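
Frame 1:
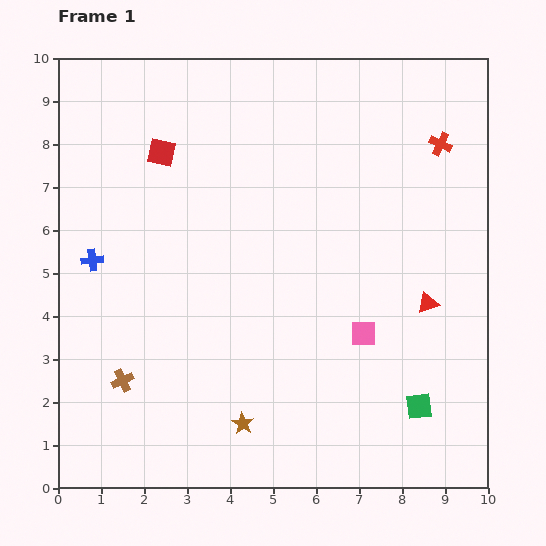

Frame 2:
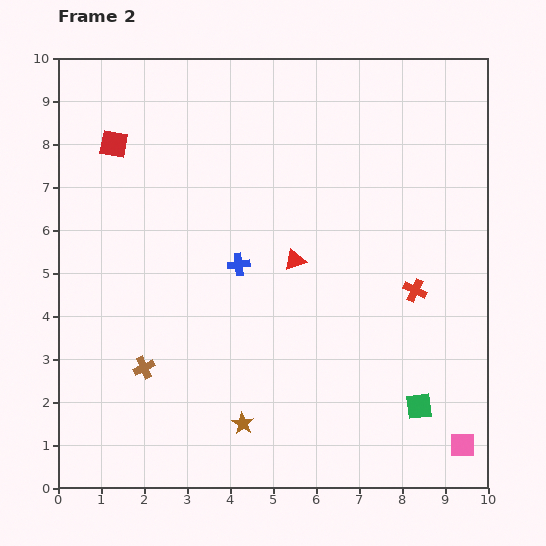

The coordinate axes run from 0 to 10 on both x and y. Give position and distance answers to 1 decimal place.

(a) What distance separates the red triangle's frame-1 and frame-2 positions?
3.3

The red triangle moved from (8.6, 4.3) to (5.5, 5.3), a distance of √(3.1² + 1.0²) ≈ 3.3.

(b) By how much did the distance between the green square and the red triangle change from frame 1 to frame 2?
+2.1

Distance in frame 1: 2.4. Distance in frame 2: 4.5.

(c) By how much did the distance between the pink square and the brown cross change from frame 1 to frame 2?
+1.9

Distance in frame 1: 5.7. Distance in frame 2: 7.6.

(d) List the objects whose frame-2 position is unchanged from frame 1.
the green square, the brown star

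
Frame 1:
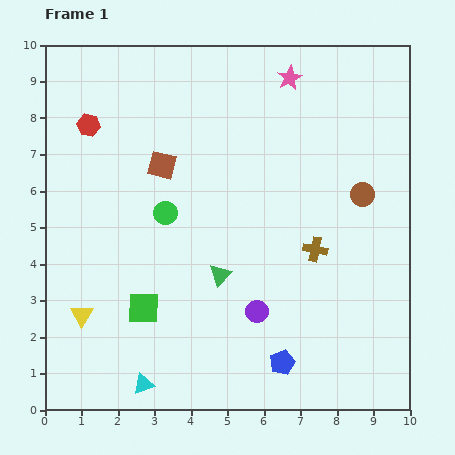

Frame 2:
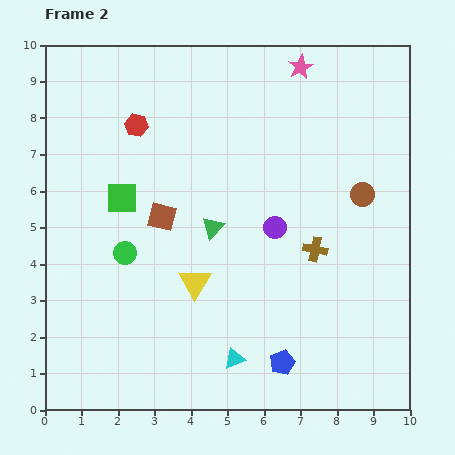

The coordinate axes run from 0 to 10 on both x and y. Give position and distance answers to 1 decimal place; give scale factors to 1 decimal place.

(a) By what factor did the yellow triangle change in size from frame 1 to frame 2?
1.4×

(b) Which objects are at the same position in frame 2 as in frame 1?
the blue pentagon, the brown cross, the brown circle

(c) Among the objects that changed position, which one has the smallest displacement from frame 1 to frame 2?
the pink star

(moved 0.4)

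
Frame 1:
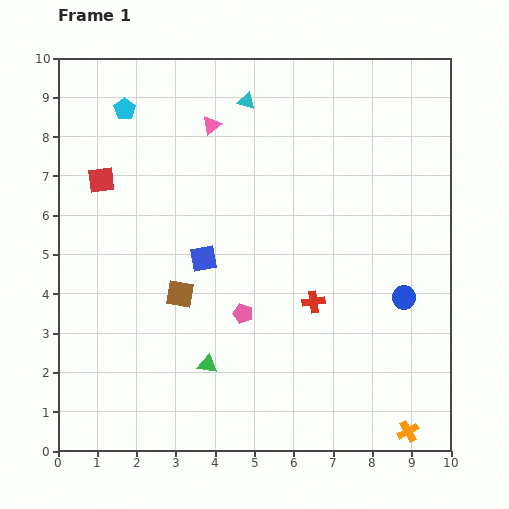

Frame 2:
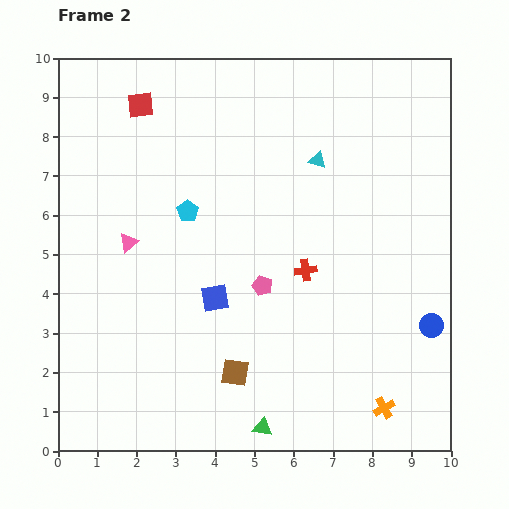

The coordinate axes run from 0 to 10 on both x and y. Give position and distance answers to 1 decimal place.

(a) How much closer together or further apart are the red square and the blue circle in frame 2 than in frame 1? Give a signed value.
+1.0

Distance in frame 1: 8.3. Distance in frame 2: 9.3.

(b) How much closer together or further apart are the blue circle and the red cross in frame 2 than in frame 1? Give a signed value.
+1.2

Distance in frame 1: 2.3. Distance in frame 2: 3.5.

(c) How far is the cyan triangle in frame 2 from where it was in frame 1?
2.3

The cyan triangle moved from (4.8, 8.9) to (6.6, 7.4), a distance of √(1.8² + 1.5²) ≈ 2.3.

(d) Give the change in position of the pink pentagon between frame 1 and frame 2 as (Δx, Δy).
(0.5, 0.7)

The pink pentagon was at (4.7, 3.5) in frame 1 and (5.2, 4.2) in frame 2.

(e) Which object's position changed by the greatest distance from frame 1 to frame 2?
the pink triangle

(moved 3.7; next 3.1)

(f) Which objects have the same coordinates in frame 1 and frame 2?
none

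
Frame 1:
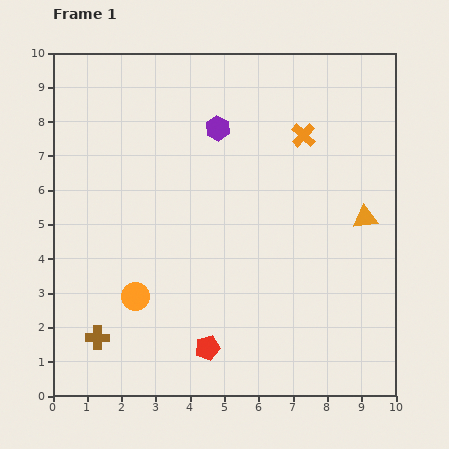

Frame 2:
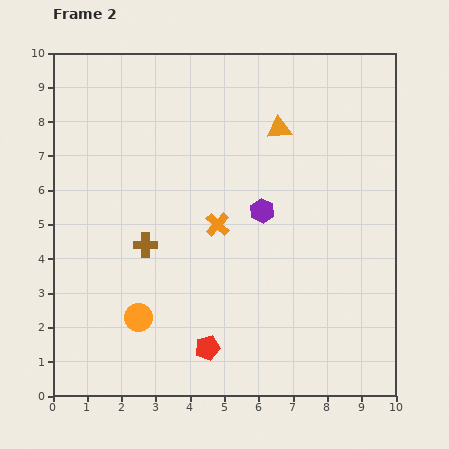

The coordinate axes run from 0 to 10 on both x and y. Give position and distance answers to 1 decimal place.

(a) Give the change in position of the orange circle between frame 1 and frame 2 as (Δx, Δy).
(0.1, -0.6)

The orange circle was at (2.4, 2.9) in frame 1 and (2.5, 2.3) in frame 2.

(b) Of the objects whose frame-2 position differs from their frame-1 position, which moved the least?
the orange circle

(moved 0.6)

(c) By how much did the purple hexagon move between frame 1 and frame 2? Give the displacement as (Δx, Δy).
(1.3, -2.4)

The purple hexagon was at (4.8, 7.8) in frame 1 and (6.1, 5.4) in frame 2.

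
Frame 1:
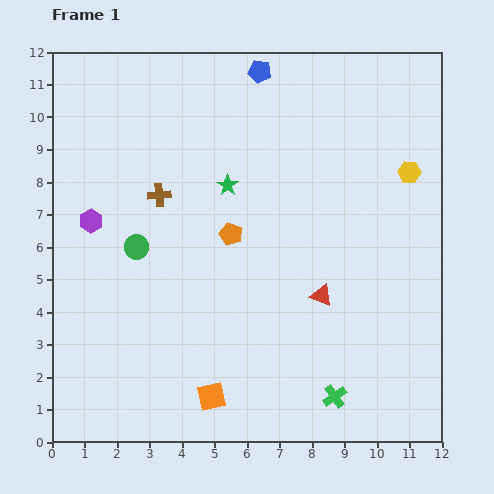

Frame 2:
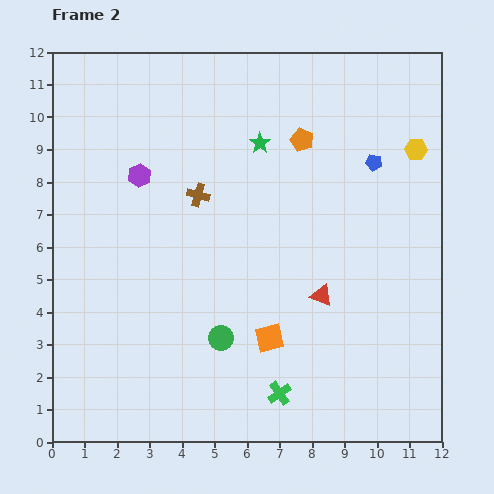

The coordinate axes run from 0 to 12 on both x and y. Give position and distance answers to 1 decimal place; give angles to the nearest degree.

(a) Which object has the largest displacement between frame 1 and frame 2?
the blue pentagon

(moved 4.5; next 3.8)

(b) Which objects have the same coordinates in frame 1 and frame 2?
the red triangle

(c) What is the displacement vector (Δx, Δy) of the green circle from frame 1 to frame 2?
(2.6, -2.8)

The green circle was at (2.6, 6.0) in frame 1 and (5.2, 3.2) in frame 2.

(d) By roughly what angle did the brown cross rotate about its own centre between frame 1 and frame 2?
21° clockwise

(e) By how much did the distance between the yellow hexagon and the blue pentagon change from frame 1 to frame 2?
-4.1

Distance in frame 1: 5.5. Distance in frame 2: 1.4.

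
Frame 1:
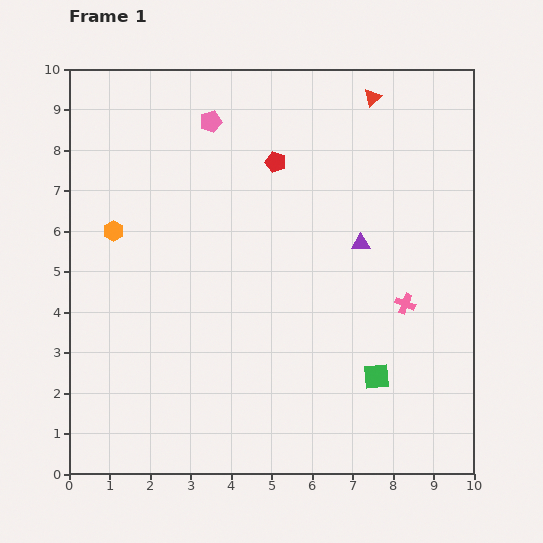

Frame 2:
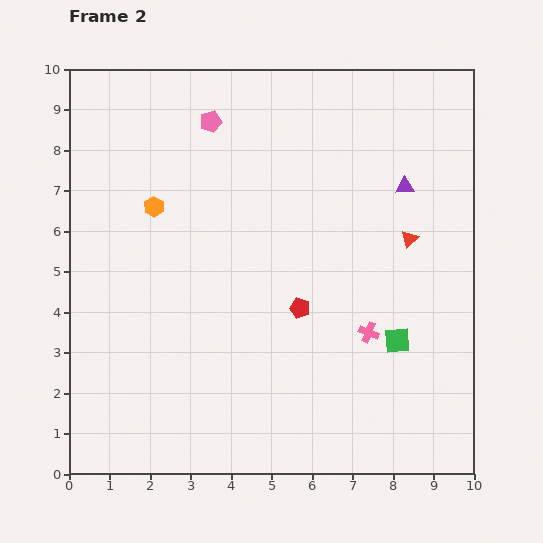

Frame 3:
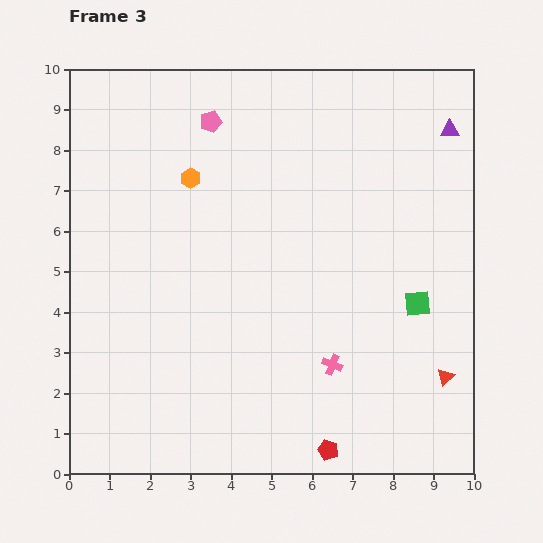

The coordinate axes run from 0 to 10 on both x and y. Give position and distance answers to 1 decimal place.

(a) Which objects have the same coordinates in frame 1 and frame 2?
the pink pentagon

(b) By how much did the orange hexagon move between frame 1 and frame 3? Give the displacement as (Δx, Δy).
(1.9, 1.3)

The orange hexagon was at (1.1, 6.0) in frame 1 and (3.0, 7.3) in frame 3.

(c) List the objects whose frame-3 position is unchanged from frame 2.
the pink pentagon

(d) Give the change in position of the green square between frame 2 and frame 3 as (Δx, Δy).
(0.5, 0.9)

The green square was at (8.1, 3.3) in frame 2 and (8.6, 4.2) in frame 3.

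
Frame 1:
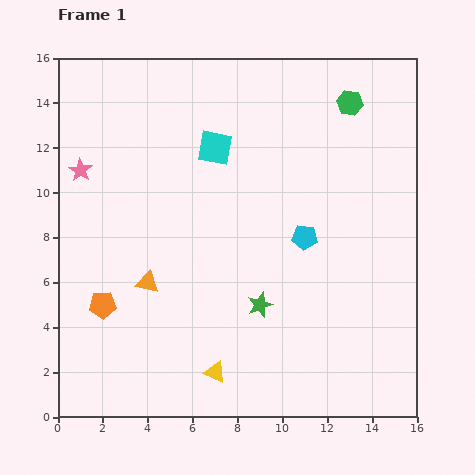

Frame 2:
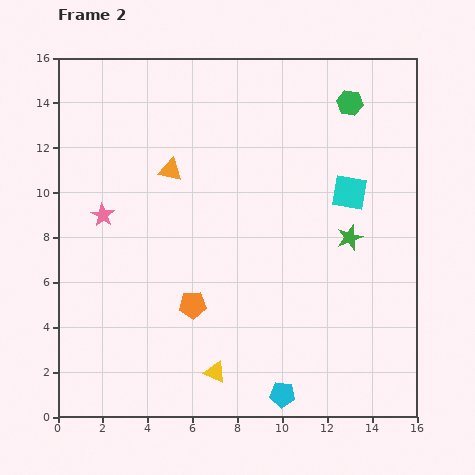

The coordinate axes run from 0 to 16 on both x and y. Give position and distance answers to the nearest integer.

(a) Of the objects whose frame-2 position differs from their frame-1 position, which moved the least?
the pink star

(moved 2)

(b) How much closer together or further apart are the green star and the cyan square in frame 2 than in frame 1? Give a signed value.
-5

Distance in frame 1: 7. Distance in frame 2: 2.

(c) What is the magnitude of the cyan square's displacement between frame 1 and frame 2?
6

The cyan square moved from (7, 12) to (13, 10), a distance of √(6² + 2²) ≈ 6.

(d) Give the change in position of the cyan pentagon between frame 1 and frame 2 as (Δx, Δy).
(-1, -7)

The cyan pentagon was at (11, 8) in frame 1 and (10, 1) in frame 2.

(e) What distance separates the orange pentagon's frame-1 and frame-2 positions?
4

The orange pentagon moved from (2, 5) to (6, 5), a distance of √(4² + 0²) ≈ 4.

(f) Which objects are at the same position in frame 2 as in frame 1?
the green hexagon, the yellow triangle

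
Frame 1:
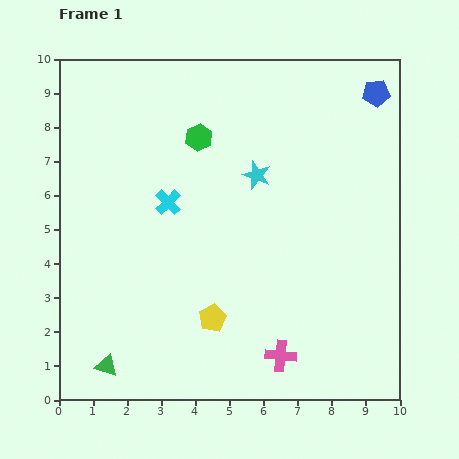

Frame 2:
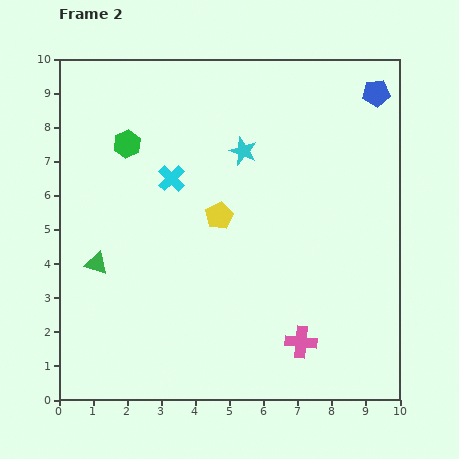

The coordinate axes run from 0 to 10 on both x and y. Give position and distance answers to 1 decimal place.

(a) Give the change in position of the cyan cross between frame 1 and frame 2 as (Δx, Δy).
(0.1, 0.7)

The cyan cross was at (3.2, 5.8) in frame 1 and (3.3, 6.5) in frame 2.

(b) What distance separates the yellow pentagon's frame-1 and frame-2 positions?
3.0

The yellow pentagon moved from (4.5, 2.4) to (4.7, 5.4), a distance of √(0.2² + 3.0²) ≈ 3.0.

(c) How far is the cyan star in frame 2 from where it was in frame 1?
0.8

The cyan star moved from (5.8, 6.6) to (5.4, 7.3), a distance of √(0.4² + 0.7²) ≈ 0.8.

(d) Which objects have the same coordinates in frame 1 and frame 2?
the blue pentagon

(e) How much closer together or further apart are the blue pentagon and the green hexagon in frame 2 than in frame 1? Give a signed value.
+2.1

Distance in frame 1: 5.4. Distance in frame 2: 7.5.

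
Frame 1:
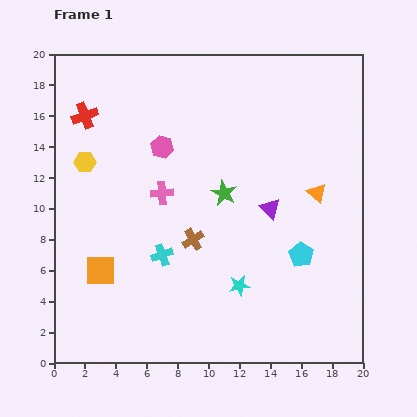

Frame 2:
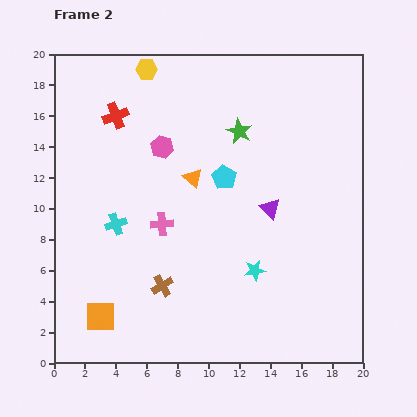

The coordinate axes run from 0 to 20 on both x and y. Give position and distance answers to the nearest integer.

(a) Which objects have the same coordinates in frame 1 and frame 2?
the pink hexagon, the purple triangle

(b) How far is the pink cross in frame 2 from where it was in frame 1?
2

The pink cross moved from (7, 11) to (7, 9), a distance of √(0² + 2²) ≈ 2.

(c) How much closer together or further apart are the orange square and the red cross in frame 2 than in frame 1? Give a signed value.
+3

Distance in frame 1: 10. Distance in frame 2: 13.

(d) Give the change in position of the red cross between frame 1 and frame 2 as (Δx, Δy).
(2, 0)

The red cross was at (2, 16) in frame 1 and (4, 16) in frame 2.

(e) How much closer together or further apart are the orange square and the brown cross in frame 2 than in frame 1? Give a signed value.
-2

Distance in frame 1: 6. Distance in frame 2: 4.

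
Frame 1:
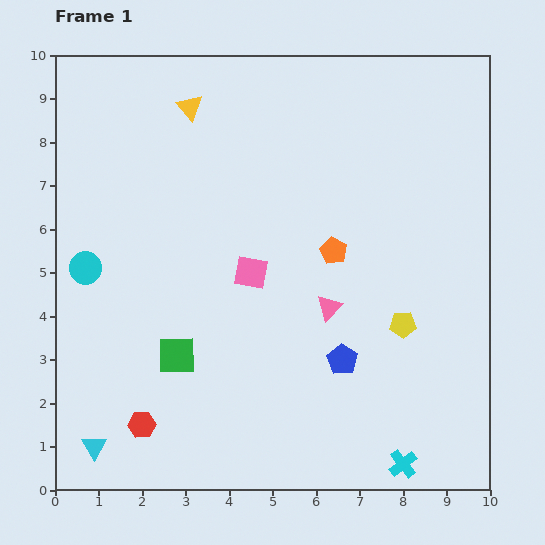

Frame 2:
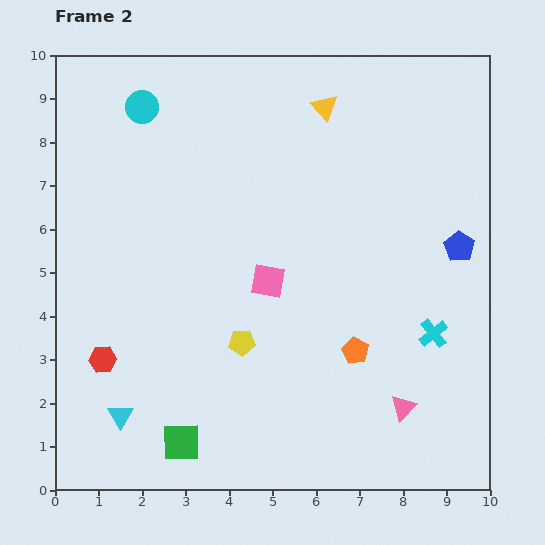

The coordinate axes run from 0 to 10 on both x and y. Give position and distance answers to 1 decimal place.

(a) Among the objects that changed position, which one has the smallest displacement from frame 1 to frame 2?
the pink square

(moved 0.4)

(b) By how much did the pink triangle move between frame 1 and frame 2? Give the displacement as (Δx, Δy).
(1.7, -2.3)

The pink triangle was at (6.3, 4.2) in frame 1 and (8.0, 1.9) in frame 2.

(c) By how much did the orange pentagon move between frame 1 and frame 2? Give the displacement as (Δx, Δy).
(0.5, -2.3)

The orange pentagon was at (6.4, 5.5) in frame 1 and (6.9, 3.2) in frame 2.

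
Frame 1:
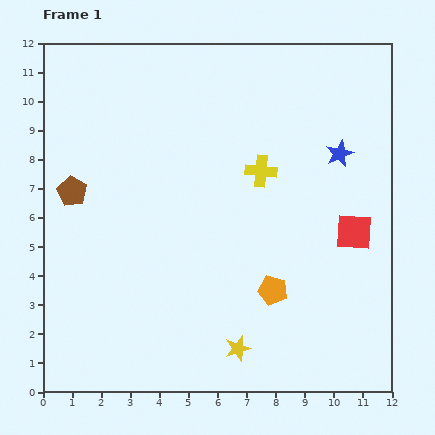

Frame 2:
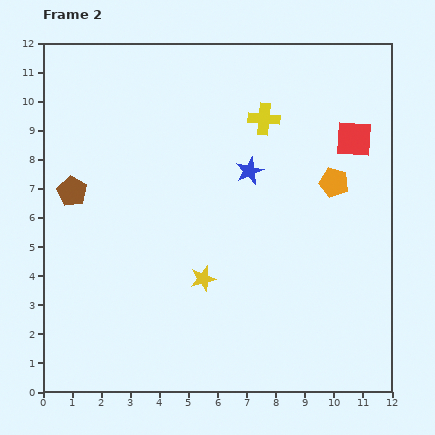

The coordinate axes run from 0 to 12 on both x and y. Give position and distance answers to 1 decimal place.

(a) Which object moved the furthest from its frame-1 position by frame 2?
the orange pentagon

(moved 4.3; next 3.2)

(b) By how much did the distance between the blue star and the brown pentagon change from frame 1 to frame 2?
-3.2

Distance in frame 1: 9.3. Distance in frame 2: 6.1.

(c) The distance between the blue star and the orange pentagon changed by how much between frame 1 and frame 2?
-2.3

Distance in frame 1: 5.2. Distance in frame 2: 2.9.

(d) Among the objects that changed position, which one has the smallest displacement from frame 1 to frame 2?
the yellow cross

(moved 1.8)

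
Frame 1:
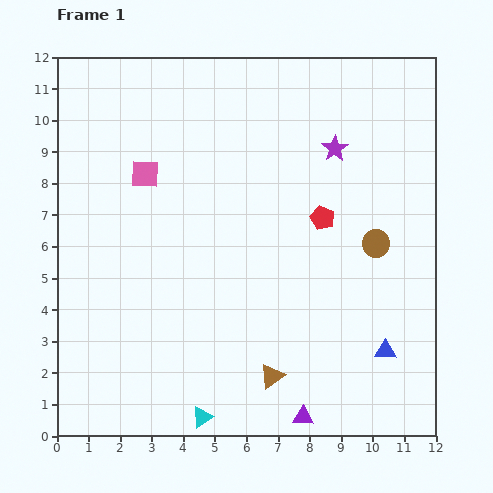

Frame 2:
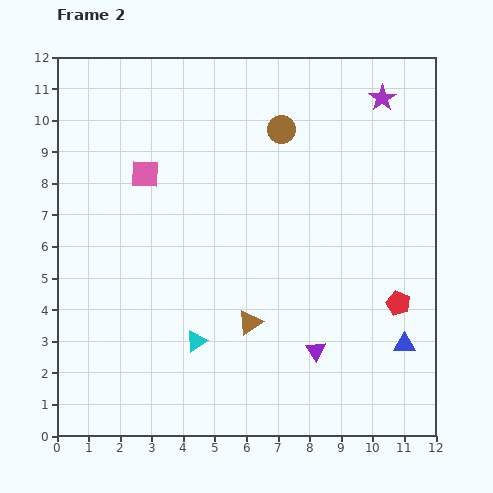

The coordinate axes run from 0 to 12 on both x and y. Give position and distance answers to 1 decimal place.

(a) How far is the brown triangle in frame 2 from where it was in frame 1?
1.8

The brown triangle moved from (6.8, 1.9) to (6.1, 3.6), a distance of √(0.7² + 1.7²) ≈ 1.8.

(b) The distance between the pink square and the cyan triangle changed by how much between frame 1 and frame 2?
-2.4

Distance in frame 1: 7.9. Distance in frame 2: 5.5.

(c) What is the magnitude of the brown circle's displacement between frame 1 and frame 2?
4.7

The brown circle moved from (10.1, 6.1) to (7.1, 9.7), a distance of √(3.0² + 3.6²) ≈ 4.7.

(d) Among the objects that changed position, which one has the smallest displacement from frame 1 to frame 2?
the blue triangle

(moved 0.6)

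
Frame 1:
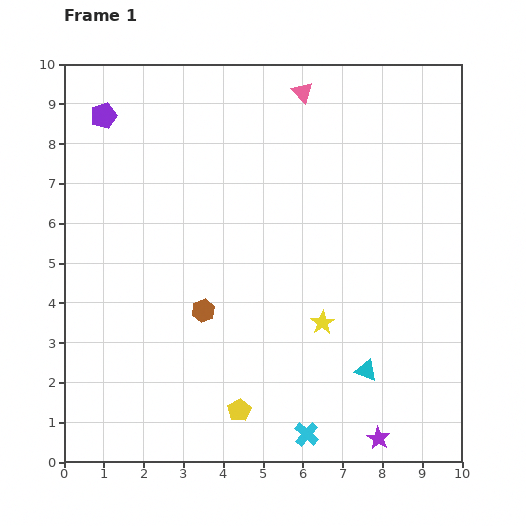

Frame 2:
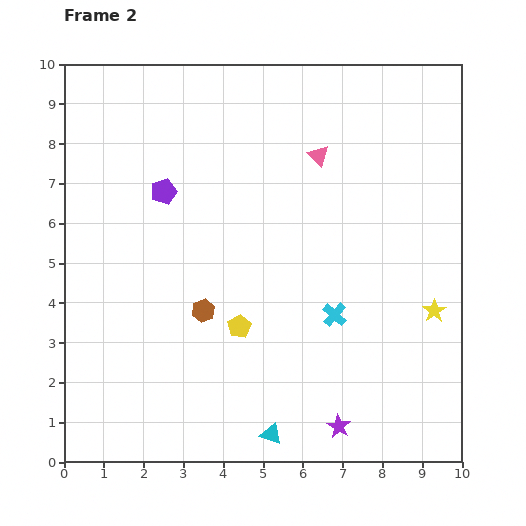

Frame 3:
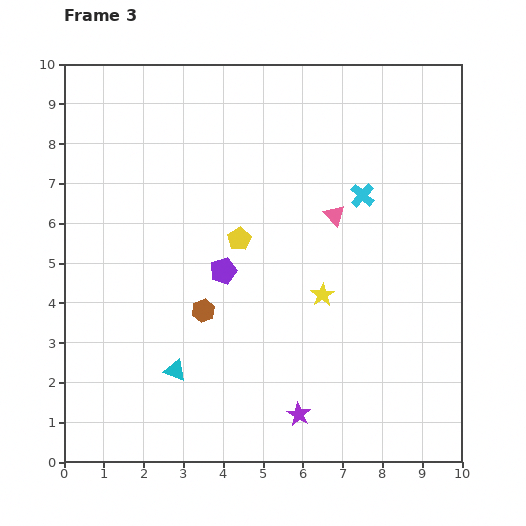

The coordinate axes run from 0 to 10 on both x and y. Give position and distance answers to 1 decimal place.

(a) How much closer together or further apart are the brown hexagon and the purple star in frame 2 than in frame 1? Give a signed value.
-0.9

Distance in frame 1: 5.4. Distance in frame 2: 4.5.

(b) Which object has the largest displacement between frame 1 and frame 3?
the cyan cross

(moved 6.2; next 4.9)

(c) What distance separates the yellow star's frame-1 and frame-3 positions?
0.7

The yellow star moved from (6.5, 3.5) to (6.5, 4.2), a distance of √(0.0² + 0.7²) ≈ 0.7.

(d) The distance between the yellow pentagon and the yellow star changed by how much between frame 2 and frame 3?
-2.4

Distance in frame 2: 4.9. Distance in frame 3: 2.5.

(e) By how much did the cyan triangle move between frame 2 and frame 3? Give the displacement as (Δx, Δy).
(-2.4, 1.6)

The cyan triangle was at (5.2, 0.7) in frame 2 and (2.8, 2.3) in frame 3.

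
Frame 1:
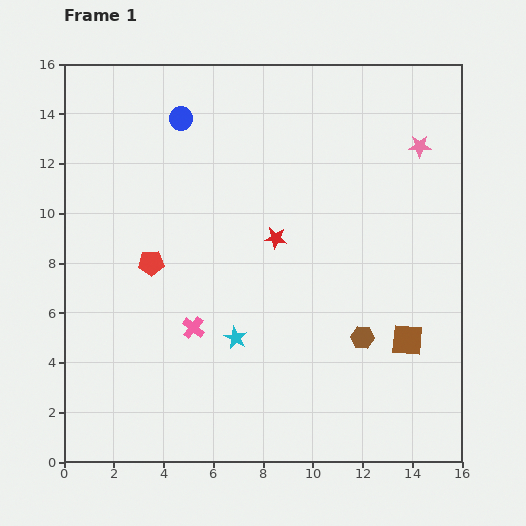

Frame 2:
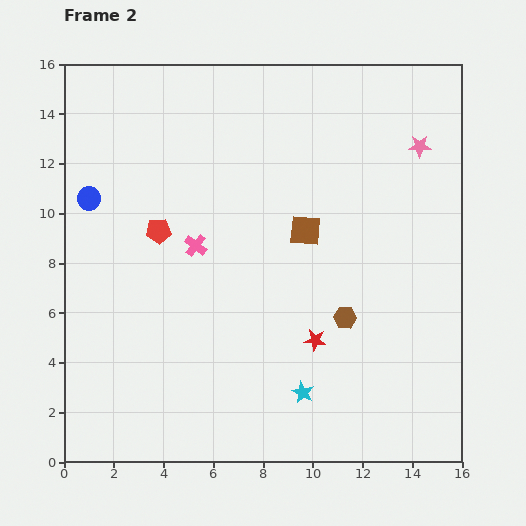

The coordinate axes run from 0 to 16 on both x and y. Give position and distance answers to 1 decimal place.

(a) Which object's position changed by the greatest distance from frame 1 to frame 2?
the brown square

(moved 6.0; next 4.9)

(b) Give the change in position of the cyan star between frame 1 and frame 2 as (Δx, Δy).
(2.7, -2.2)

The cyan star was at (6.9, 5.0) in frame 1 and (9.6, 2.8) in frame 2.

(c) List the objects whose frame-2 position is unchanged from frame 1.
the pink star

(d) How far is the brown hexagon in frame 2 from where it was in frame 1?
1.1

The brown hexagon moved from (12.0, 5.0) to (11.3, 5.8), a distance of √(0.7² + 0.8²) ≈ 1.1.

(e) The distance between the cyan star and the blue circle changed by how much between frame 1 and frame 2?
+2.5

Distance in frame 1: 9.1. Distance in frame 2: 11.6.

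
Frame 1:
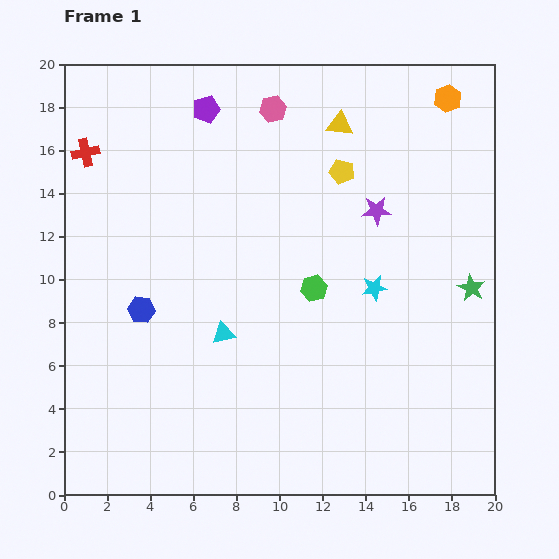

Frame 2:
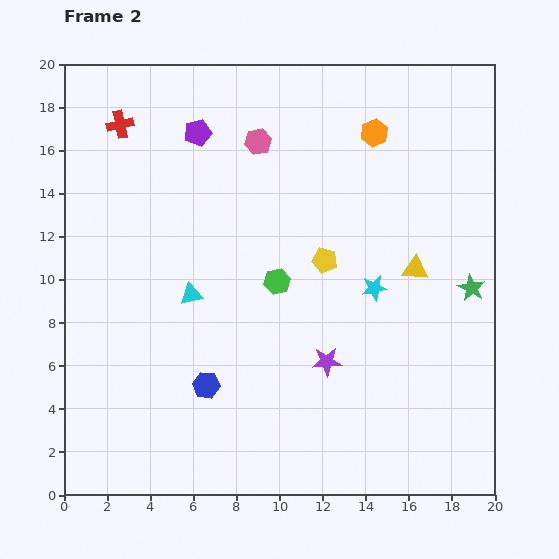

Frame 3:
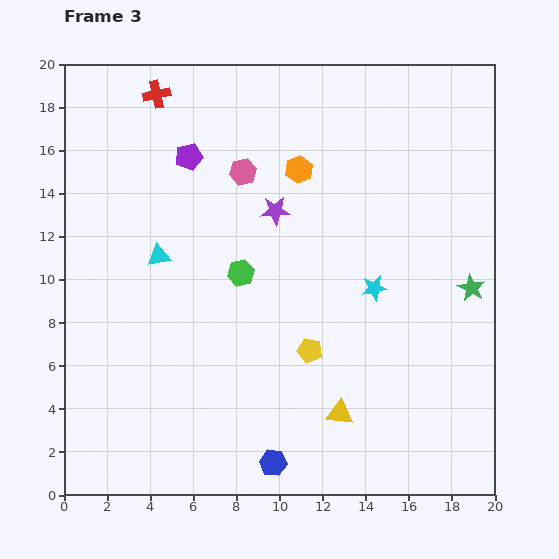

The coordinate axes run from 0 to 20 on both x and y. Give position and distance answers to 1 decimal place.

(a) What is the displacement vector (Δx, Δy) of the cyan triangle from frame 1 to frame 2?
(-1.5, 1.8)

The cyan triangle was at (7.4, 7.5) in frame 1 and (5.9, 9.3) in frame 2.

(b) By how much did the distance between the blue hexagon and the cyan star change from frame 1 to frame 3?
-1.4

Distance in frame 1: 10.8. Distance in frame 3: 9.4.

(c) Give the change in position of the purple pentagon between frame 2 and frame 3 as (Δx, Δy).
(-0.4, -1.1)

The purple pentagon was at (6.2, 16.8) in frame 2 and (5.8, 15.7) in frame 3.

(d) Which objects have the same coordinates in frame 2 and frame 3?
the green star, the cyan star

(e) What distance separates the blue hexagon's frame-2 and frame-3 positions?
4.8

The blue hexagon moved from (6.6, 5.1) to (9.7, 1.5), a distance of √(3.1² + 3.6²) ≈ 4.8.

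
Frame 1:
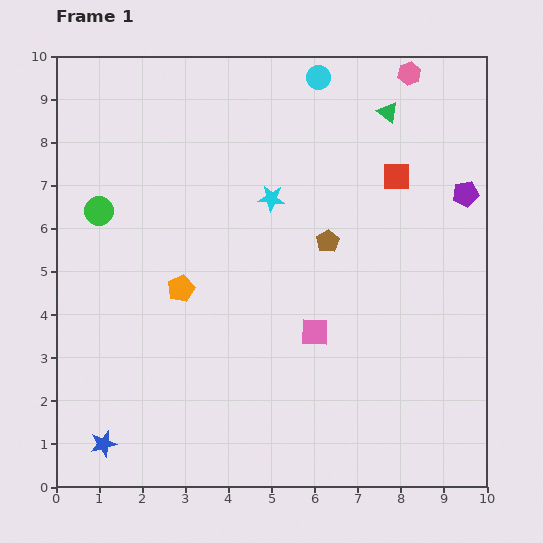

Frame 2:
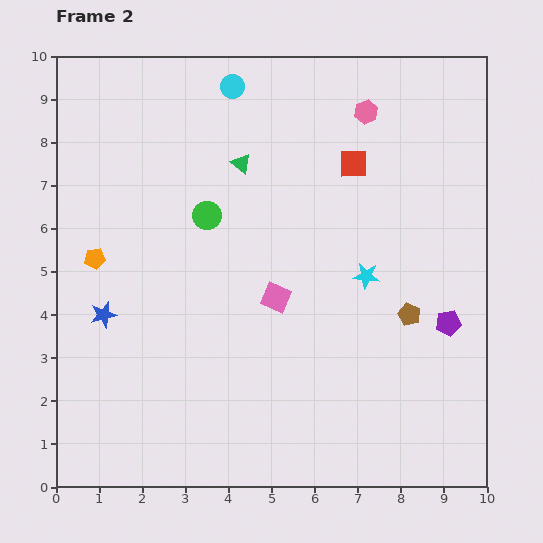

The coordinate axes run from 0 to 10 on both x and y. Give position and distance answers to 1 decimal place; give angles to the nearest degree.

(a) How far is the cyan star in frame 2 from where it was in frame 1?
2.8

The cyan star moved from (5.0, 6.7) to (7.2, 4.9), a distance of √(2.2² + 1.8²) ≈ 2.8.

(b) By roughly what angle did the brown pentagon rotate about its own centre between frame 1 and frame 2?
16° counter-clockwise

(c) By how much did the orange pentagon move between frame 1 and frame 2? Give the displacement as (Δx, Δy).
(-2.0, 0.7)

The orange pentagon was at (2.9, 4.6) in frame 1 and (0.9, 5.3) in frame 2.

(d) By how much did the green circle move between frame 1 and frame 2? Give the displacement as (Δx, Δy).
(2.5, -0.1)

The green circle was at (1.0, 6.4) in frame 1 and (3.5, 6.3) in frame 2.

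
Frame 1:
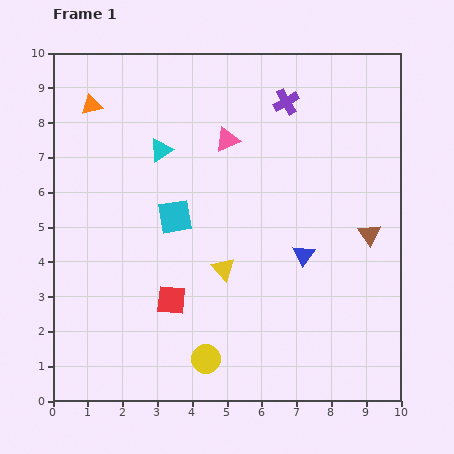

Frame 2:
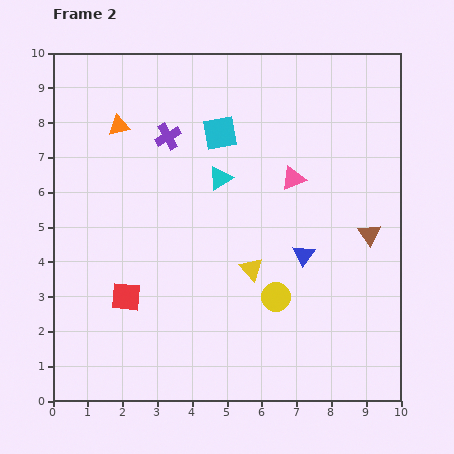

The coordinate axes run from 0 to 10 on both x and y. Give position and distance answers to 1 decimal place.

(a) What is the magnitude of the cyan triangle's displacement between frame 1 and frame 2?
1.9

The cyan triangle moved from (3.1, 7.2) to (4.8, 6.4), a distance of √(1.7² + 0.8²) ≈ 1.9.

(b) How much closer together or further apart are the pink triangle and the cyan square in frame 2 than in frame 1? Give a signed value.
-0.2

Distance in frame 1: 2.7. Distance in frame 2: 2.5.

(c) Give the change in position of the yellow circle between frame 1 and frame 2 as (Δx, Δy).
(2.0, 1.8)

The yellow circle was at (4.4, 1.2) in frame 1 and (6.4, 3.0) in frame 2.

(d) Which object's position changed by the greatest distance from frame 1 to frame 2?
the purple cross

(moved 3.5; next 2.7)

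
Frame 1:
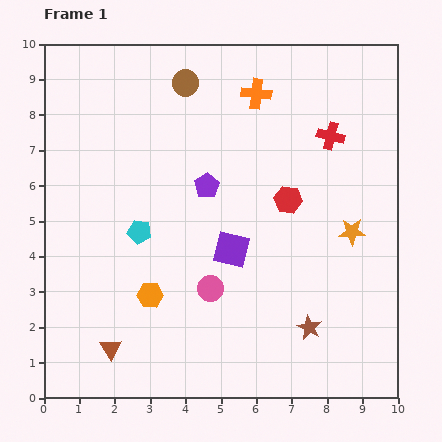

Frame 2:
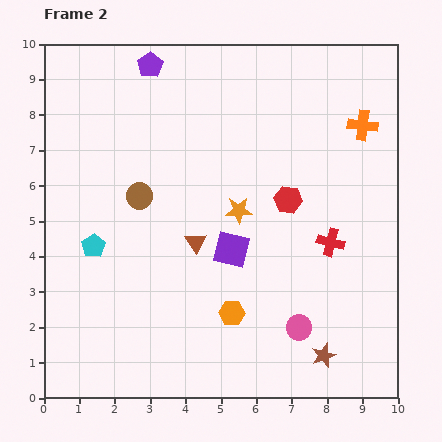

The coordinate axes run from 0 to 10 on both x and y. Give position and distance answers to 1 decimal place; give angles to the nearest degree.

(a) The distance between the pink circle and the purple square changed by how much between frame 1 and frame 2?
+1.6

Distance in frame 1: 1.3. Distance in frame 2: 2.9.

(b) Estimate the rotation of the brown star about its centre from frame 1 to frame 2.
25° clockwise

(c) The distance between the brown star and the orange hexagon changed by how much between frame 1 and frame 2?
-1.7

Distance in frame 1: 4.6. Distance in frame 2: 2.9.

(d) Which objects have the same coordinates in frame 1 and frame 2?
the red hexagon, the purple square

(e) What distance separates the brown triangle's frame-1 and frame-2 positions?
3.8

The brown triangle moved from (1.9, 1.4) to (4.3, 4.4), a distance of √(2.4² + 3.0²) ≈ 3.8.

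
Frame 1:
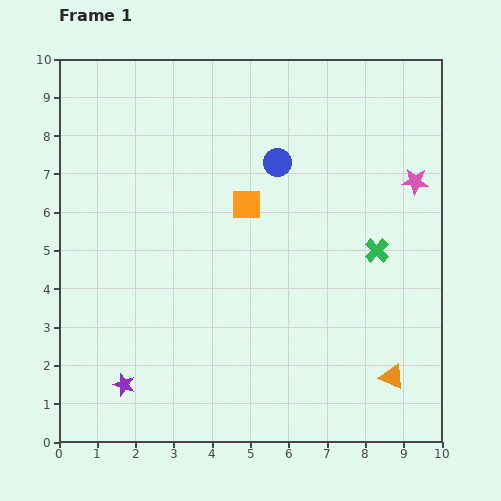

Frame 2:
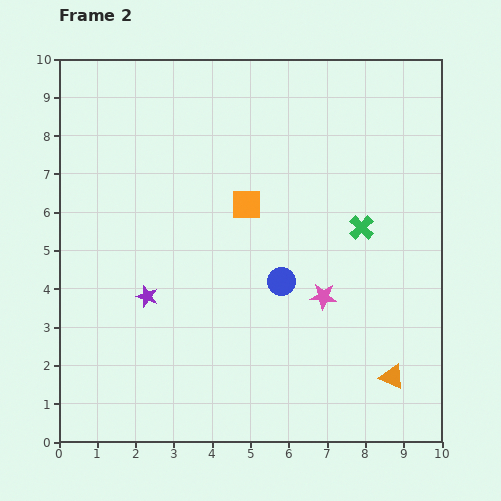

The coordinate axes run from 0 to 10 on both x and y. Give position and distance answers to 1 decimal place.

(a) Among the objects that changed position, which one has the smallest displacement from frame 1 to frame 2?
the green cross

(moved 0.7)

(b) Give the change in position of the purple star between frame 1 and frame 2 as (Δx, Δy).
(0.6, 2.3)

The purple star was at (1.7, 1.5) in frame 1 and (2.3, 3.8) in frame 2.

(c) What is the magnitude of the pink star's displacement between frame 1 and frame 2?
3.8

The pink star moved from (9.3, 6.8) to (6.9, 3.8), a distance of √(2.4² + 3.0²) ≈ 3.8.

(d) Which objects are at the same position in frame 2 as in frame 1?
the orange triangle, the orange square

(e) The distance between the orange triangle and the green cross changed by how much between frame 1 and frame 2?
+0.7

Distance in frame 1: 3.3. Distance in frame 2: 4.0.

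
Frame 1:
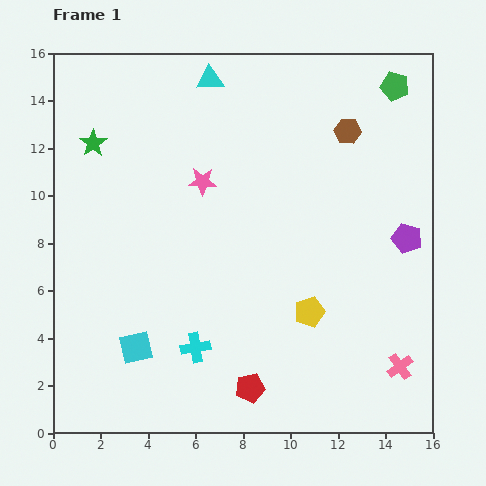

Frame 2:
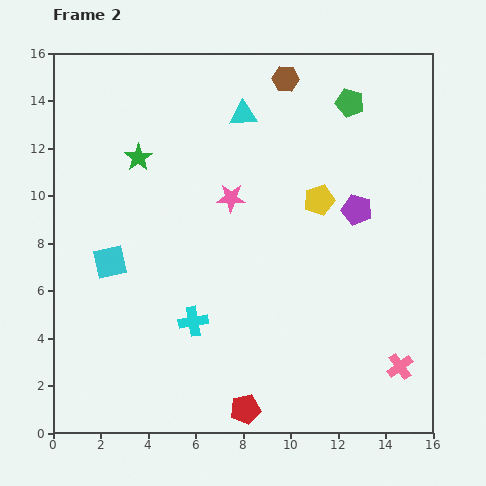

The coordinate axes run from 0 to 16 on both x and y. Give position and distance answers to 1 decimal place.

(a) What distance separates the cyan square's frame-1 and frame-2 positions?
3.8

The cyan square moved from (3.5, 3.6) to (2.4, 7.2), a distance of √(1.1² + 3.6²) ≈ 3.8.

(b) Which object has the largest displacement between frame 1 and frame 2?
the yellow pentagon

(moved 4.7; next 3.8)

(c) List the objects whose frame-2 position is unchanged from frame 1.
the pink cross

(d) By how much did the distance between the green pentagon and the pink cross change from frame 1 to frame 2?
-0.5

Distance in frame 1: 11.8. Distance in frame 2: 11.3.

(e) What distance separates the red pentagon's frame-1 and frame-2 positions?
0.9

The red pentagon moved from (8.3, 1.9) to (8.1, 1.0), a distance of √(0.2² + 0.9²) ≈ 0.9.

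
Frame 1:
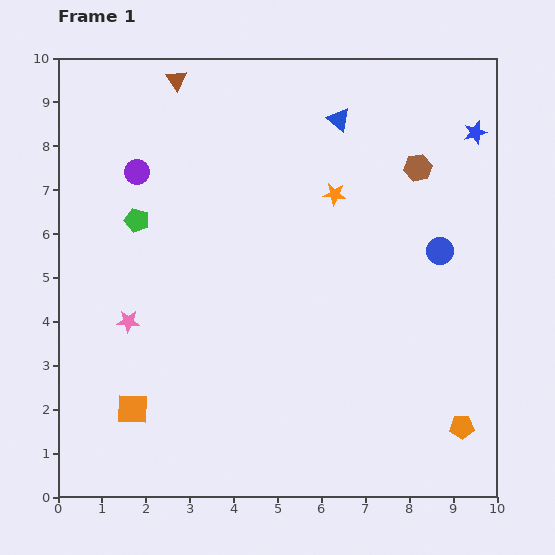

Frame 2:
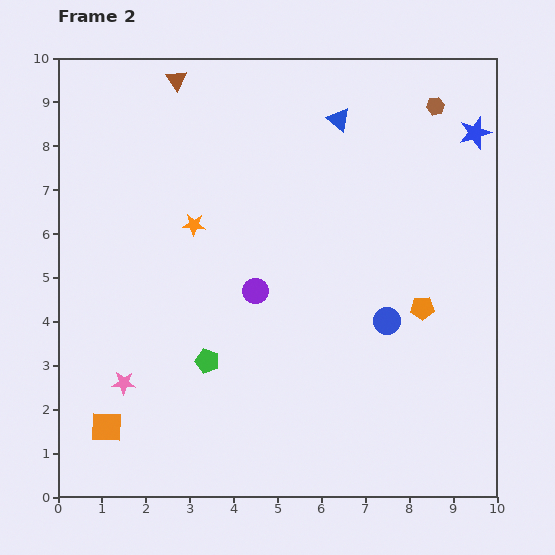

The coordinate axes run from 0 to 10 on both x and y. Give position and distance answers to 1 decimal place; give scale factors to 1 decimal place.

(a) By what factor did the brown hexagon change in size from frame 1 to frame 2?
0.7×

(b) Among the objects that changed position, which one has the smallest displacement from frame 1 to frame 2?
the orange square

(moved 0.7)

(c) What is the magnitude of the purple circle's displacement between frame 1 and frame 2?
3.8

The purple circle moved from (1.8, 7.4) to (4.5, 4.7), a distance of √(2.7² + 2.7²) ≈ 3.8.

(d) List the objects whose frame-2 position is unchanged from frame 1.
the blue star, the blue triangle, the brown triangle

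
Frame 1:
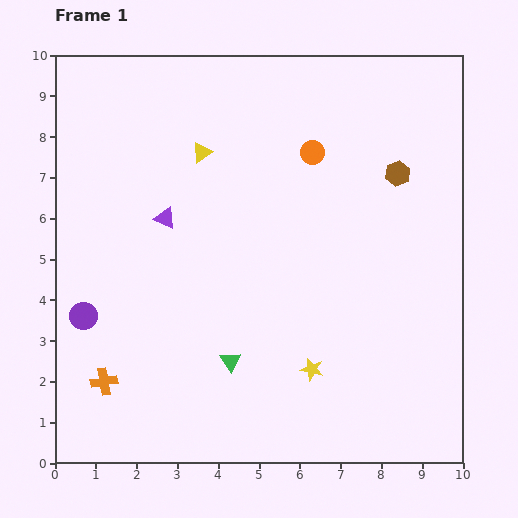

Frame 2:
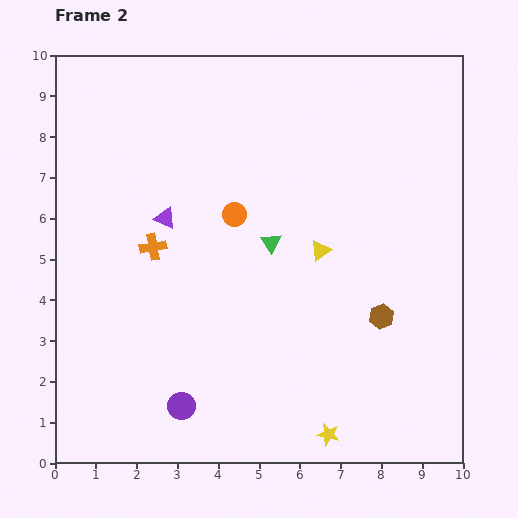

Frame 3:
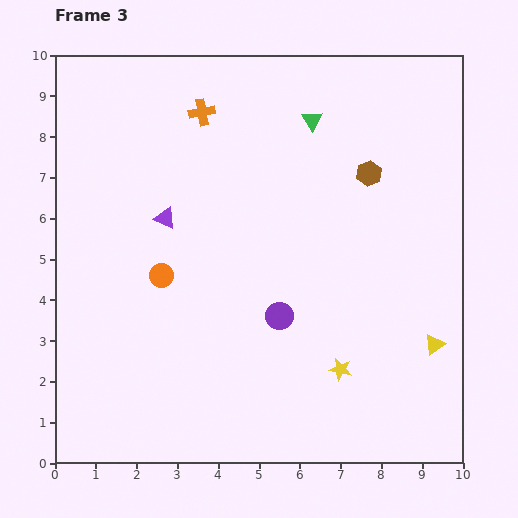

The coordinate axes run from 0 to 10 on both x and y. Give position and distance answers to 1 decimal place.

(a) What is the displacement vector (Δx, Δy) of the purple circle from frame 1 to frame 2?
(2.4, -2.2)

The purple circle was at (0.7, 3.6) in frame 1 and (3.1, 1.4) in frame 2.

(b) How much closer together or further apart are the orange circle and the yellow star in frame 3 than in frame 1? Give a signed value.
-0.3

Distance in frame 1: 5.3. Distance in frame 3: 5.0.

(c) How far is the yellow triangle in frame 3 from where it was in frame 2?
3.6

The yellow triangle moved from (6.5, 5.2) to (9.3, 2.9), a distance of √(2.8² + 2.3²) ≈ 3.6.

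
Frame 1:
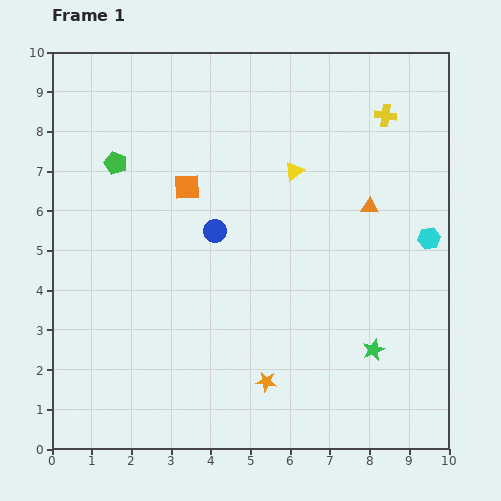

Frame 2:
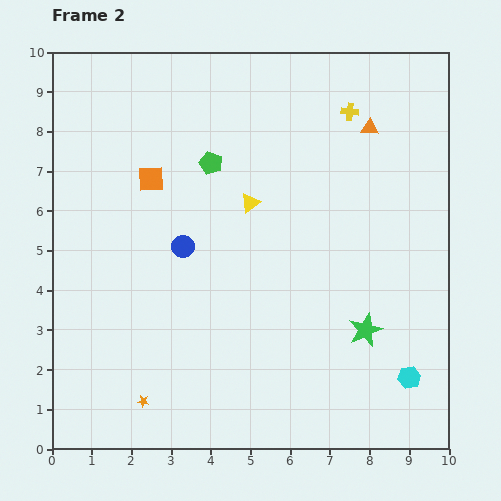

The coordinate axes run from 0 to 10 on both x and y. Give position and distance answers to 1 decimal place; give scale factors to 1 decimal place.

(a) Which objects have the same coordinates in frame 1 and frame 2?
none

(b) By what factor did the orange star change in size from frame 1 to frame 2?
0.6×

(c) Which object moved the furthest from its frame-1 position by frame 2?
the cyan hexagon

(moved 3.5; next 3.1)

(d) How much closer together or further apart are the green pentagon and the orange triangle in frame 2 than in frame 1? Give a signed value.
-2.4

Distance in frame 1: 6.5. Distance in frame 2: 4.1.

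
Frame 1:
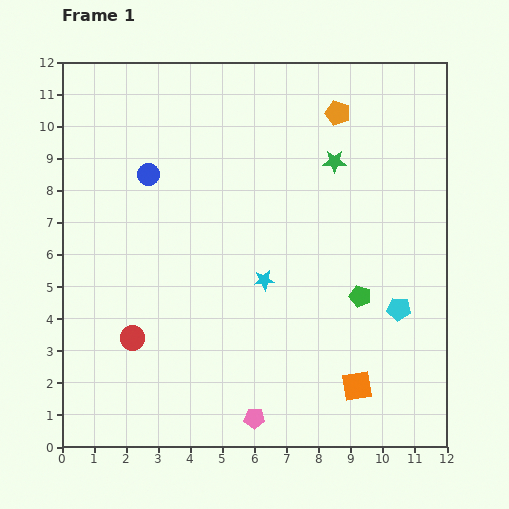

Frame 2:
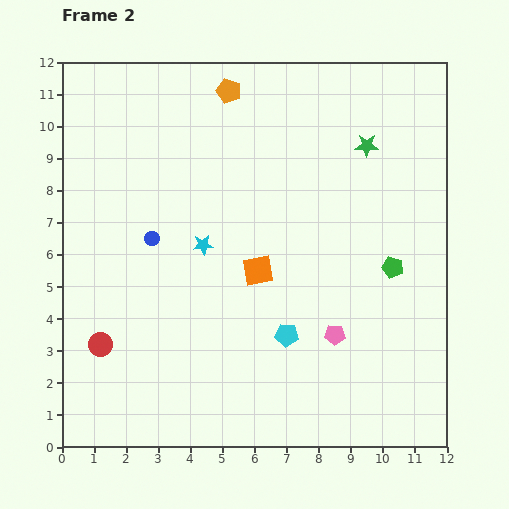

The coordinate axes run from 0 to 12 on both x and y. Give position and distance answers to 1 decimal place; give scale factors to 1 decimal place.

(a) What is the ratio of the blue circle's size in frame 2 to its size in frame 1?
0.7×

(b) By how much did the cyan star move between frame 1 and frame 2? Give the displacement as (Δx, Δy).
(-1.9, 1.1)

The cyan star was at (6.3, 5.2) in frame 1 and (4.4, 6.3) in frame 2.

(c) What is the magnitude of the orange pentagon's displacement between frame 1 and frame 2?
3.5

The orange pentagon moved from (8.6, 10.4) to (5.2, 11.1), a distance of √(3.4² + 0.7²) ≈ 3.5.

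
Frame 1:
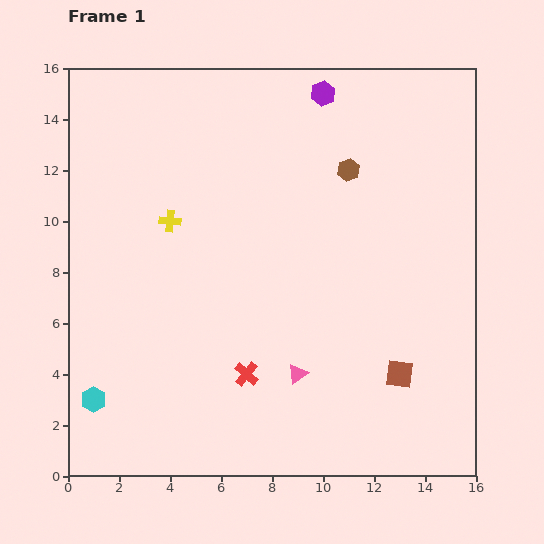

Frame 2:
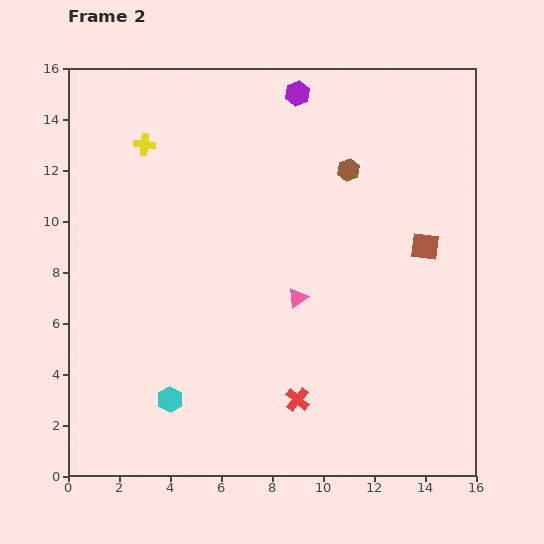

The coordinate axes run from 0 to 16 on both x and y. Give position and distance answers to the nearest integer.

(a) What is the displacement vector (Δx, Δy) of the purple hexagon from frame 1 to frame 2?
(-1, 0)

The purple hexagon was at (10, 15) in frame 1 and (9, 15) in frame 2.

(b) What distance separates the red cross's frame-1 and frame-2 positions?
2

The red cross moved from (7, 4) to (9, 3), a distance of √(2² + 1²) ≈ 2.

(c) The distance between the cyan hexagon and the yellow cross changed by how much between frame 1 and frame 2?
+2

Distance in frame 1: 8. Distance in frame 2: 10.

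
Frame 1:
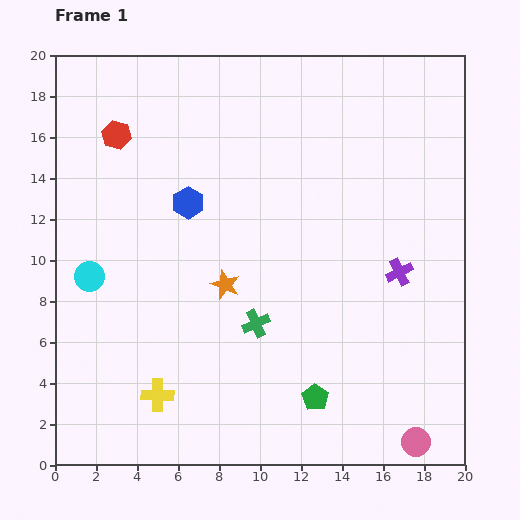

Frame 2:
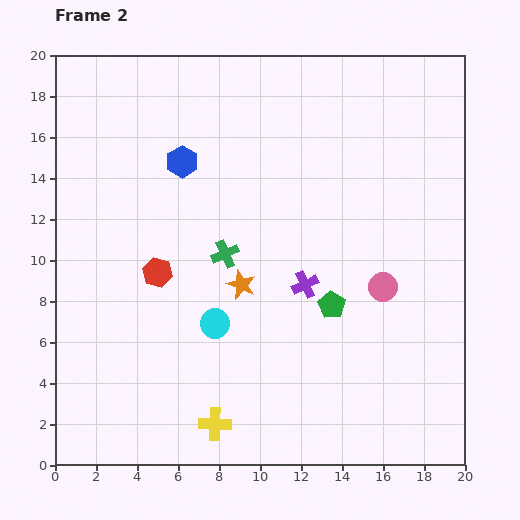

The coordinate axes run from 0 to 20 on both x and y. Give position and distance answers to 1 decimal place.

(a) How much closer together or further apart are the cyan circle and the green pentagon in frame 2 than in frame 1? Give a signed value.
-6.7

Distance in frame 1: 12.5. Distance in frame 2: 5.8.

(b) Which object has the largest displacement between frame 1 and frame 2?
the pink circle

(moved 7.8; next 7.0)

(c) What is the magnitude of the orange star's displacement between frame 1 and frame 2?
0.8

The orange star moved from (8.3, 8.8) to (9.1, 8.8), a distance of √(0.8² + 0.0²) ≈ 0.8.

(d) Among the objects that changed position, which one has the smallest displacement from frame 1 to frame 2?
the orange star

(moved 0.8)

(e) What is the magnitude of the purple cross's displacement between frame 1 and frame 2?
4.6

The purple cross moved from (16.8, 9.4) to (12.2, 8.8), a distance of √(4.6² + 0.6²) ≈ 4.6.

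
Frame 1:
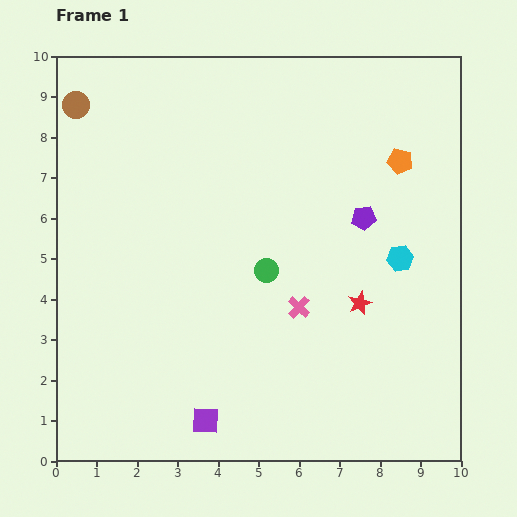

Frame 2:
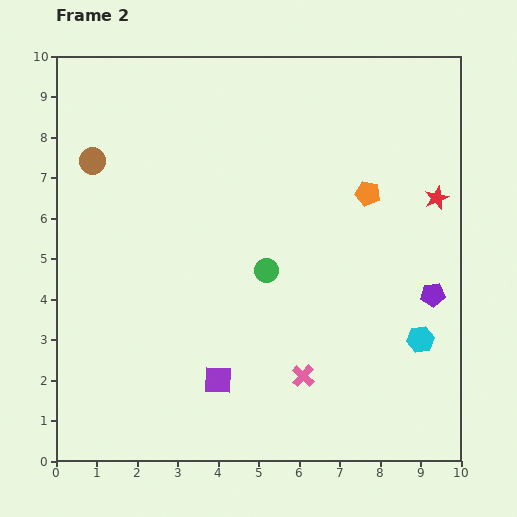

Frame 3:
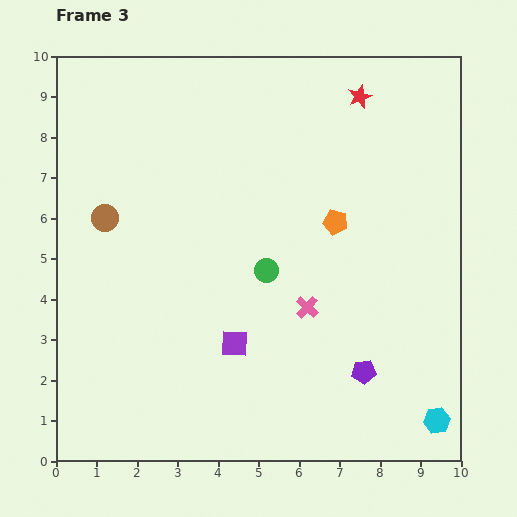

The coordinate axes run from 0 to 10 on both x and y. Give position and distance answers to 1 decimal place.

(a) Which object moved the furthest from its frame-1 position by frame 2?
the red star

(moved 3.2; next 2.5)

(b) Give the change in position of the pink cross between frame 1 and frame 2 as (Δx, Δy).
(0.1, -1.7)

The pink cross was at (6.0, 3.8) in frame 1 and (6.1, 2.1) in frame 2.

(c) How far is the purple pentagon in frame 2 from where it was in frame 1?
2.5

The purple pentagon moved from (7.6, 6.0) to (9.3, 4.1), a distance of √(1.7² + 1.9²) ≈ 2.5.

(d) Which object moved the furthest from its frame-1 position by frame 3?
the red star

(moved 5.1; next 4.1)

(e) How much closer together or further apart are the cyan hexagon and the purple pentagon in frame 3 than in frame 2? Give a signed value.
+1.1

Distance in frame 2: 1.1. Distance in frame 3: 2.2.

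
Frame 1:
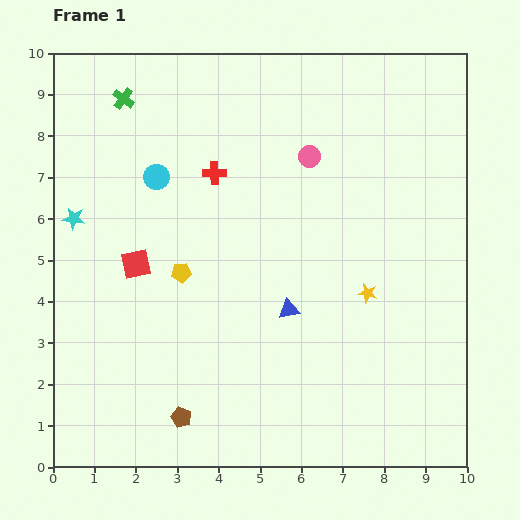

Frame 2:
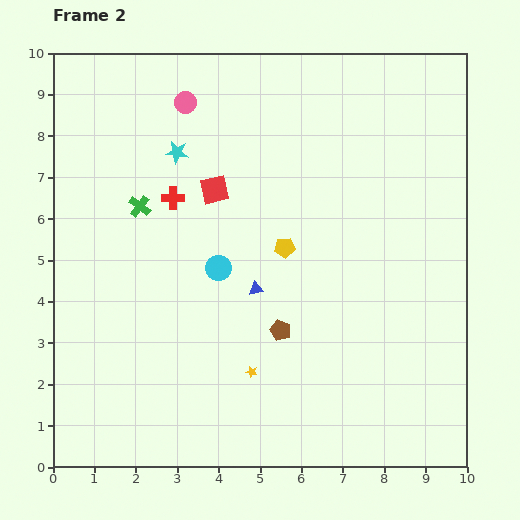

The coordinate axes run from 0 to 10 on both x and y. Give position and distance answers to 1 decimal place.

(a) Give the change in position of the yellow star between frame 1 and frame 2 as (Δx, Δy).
(-2.8, -1.9)

The yellow star was at (7.6, 4.2) in frame 1 and (4.8, 2.3) in frame 2.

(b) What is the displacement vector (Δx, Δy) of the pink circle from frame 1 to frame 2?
(-3.0, 1.3)

The pink circle was at (6.2, 7.5) in frame 1 and (3.2, 8.8) in frame 2.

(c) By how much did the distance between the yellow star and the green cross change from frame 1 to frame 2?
-2.7

Distance in frame 1: 7.5. Distance in frame 2: 4.8.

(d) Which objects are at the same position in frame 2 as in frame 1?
none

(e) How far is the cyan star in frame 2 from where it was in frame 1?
3.0

The cyan star moved from (0.5, 6.0) to (3.0, 7.6), a distance of √(2.5² + 1.6²) ≈ 3.0.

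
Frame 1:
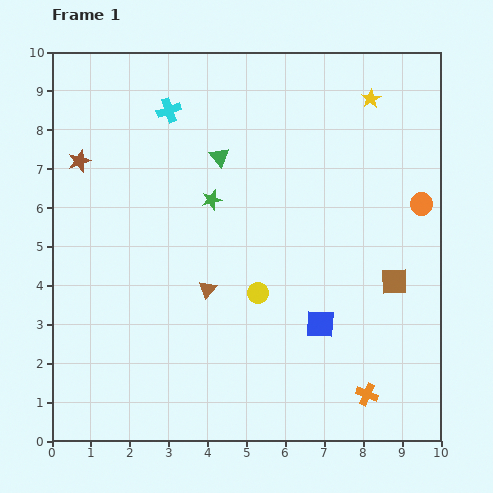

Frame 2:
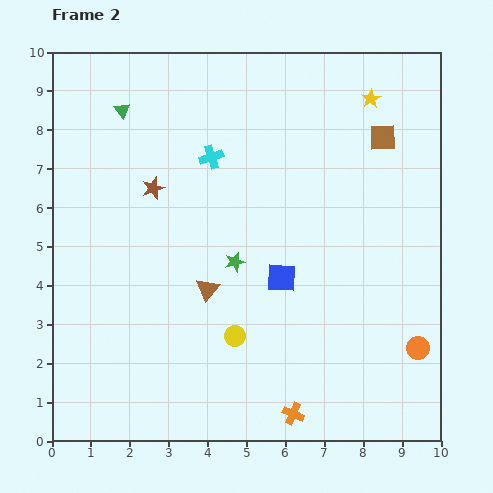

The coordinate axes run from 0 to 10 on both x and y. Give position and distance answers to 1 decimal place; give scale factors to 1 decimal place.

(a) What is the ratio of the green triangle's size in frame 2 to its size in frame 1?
0.8×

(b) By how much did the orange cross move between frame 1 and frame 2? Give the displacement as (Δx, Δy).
(-1.9, -0.5)

The orange cross was at (8.1, 1.2) in frame 1 and (6.2, 0.7) in frame 2.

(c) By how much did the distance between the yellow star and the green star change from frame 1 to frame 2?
+0.6

Distance in frame 1: 4.9. Distance in frame 2: 5.5.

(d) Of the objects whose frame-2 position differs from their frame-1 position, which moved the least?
the yellow circle

(moved 1.3)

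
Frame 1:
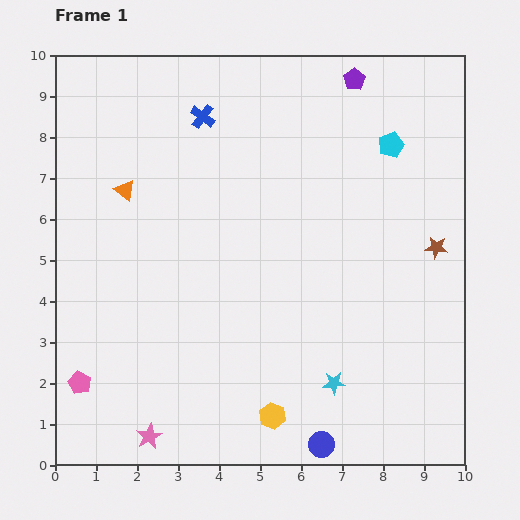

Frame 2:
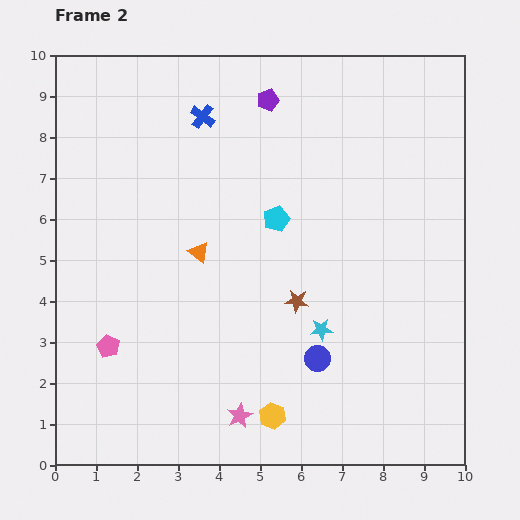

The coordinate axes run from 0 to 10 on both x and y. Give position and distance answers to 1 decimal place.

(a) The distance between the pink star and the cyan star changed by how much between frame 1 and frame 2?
-1.8

Distance in frame 1: 4.7. Distance in frame 2: 2.9.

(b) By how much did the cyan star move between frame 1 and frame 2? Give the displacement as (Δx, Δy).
(-0.3, 1.3)

The cyan star was at (6.8, 2.0) in frame 1 and (6.5, 3.3) in frame 2.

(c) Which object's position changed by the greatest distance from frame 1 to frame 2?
the brown star

(moved 3.6; next 3.3)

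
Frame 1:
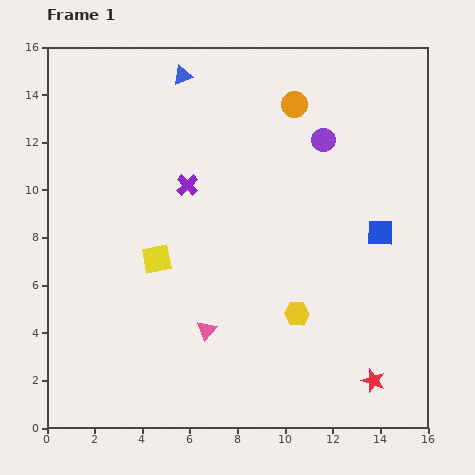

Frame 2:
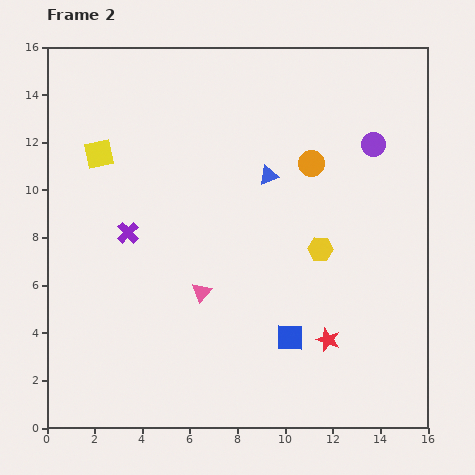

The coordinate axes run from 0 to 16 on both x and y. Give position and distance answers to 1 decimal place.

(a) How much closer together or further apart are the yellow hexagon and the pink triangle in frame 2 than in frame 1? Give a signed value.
+1.4

Distance in frame 1: 3.9. Distance in frame 2: 5.3.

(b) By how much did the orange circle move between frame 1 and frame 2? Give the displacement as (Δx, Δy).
(0.7, -2.5)

The orange circle was at (10.4, 13.6) in frame 1 and (11.1, 11.1) in frame 2.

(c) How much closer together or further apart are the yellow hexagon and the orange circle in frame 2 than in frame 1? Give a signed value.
-5.2

Distance in frame 1: 8.8. Distance in frame 2: 3.6.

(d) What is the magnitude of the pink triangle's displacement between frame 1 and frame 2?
1.6

The pink triangle moved from (6.7, 4.1) to (6.5, 5.7), a distance of √(0.2² + 1.6²) ≈ 1.6.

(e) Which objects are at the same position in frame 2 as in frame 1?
none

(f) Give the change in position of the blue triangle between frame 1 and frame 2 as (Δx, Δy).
(3.6, -4.2)

The blue triangle was at (5.7, 14.8) in frame 1 and (9.3, 10.6) in frame 2.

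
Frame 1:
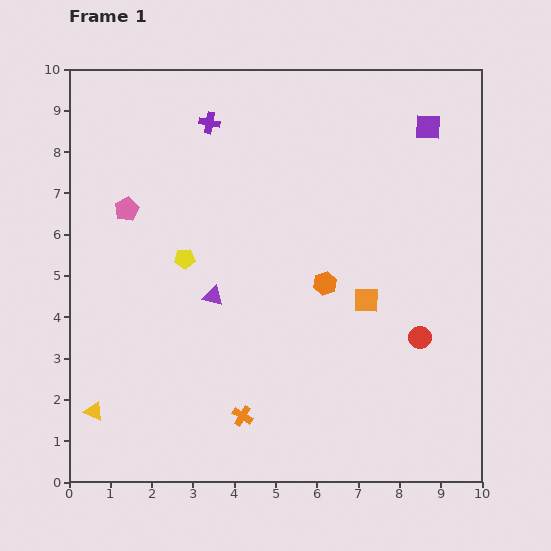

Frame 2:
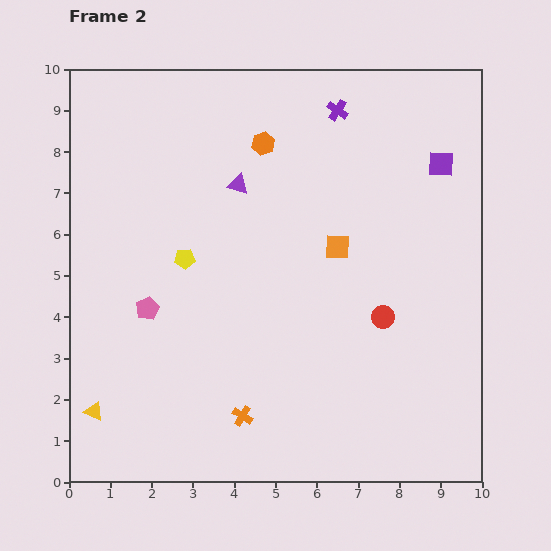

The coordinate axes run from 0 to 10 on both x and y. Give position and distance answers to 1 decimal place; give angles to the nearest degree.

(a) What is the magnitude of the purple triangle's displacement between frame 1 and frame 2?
2.8

The purple triangle moved from (3.5, 4.5) to (4.1, 7.2), a distance of √(0.6² + 2.7²) ≈ 2.8.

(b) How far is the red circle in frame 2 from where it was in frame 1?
1.0

The red circle moved from (8.5, 3.5) to (7.6, 4.0), a distance of √(0.9² + 0.5²) ≈ 1.0.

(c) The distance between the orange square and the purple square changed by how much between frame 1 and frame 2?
-1.3

Distance in frame 1: 4.5. Distance in frame 2: 3.2.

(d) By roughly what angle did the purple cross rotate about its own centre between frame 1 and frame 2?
23° clockwise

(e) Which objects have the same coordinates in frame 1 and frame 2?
the yellow triangle, the yellow pentagon, the orange cross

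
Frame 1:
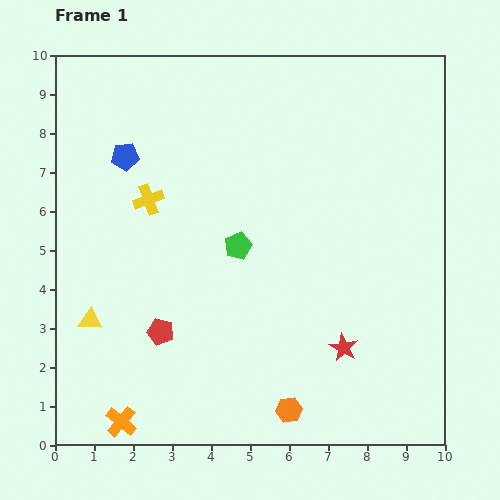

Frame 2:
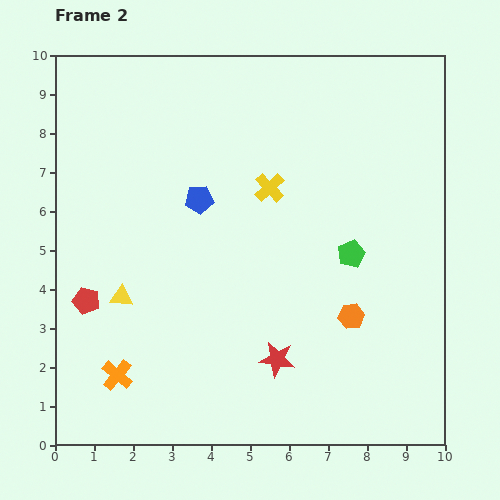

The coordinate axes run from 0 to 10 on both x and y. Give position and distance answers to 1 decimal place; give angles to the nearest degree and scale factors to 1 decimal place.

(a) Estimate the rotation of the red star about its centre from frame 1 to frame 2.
20° counter-clockwise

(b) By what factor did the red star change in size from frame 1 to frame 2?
1.3×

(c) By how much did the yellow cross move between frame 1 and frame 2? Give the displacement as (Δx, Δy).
(3.1, 0.3)

The yellow cross was at (2.4, 6.3) in frame 1 and (5.5, 6.6) in frame 2.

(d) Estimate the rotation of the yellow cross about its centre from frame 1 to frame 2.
22° counter-clockwise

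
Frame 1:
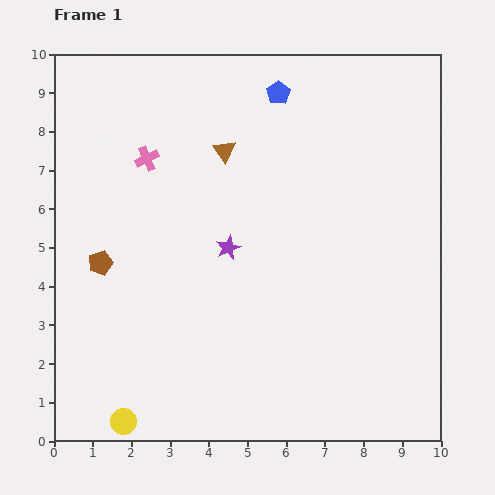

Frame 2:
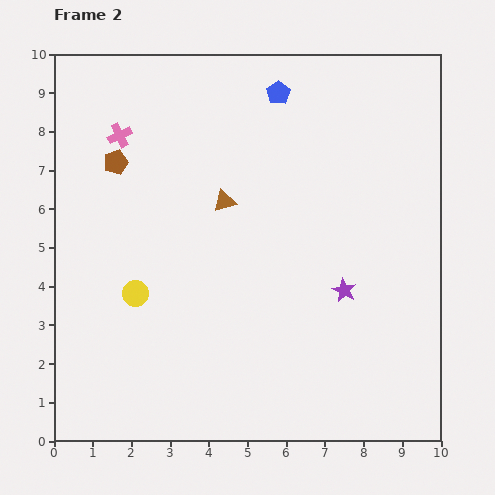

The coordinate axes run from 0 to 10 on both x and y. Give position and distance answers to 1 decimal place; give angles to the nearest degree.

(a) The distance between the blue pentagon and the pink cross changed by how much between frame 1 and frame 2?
+0.4

Distance in frame 1: 3.8. Distance in frame 2: 4.2.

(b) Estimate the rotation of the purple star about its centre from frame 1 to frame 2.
21° counter-clockwise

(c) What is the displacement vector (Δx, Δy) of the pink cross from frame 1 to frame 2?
(-0.7, 0.6)

The pink cross was at (2.4, 7.3) in frame 1 and (1.7, 7.9) in frame 2.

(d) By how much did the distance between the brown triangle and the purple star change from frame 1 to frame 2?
+1.4

Distance in frame 1: 2.5. Distance in frame 2: 3.9.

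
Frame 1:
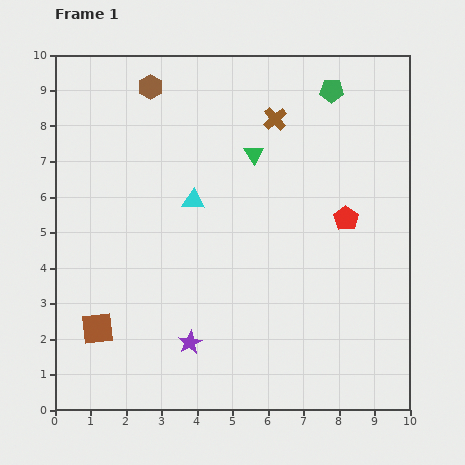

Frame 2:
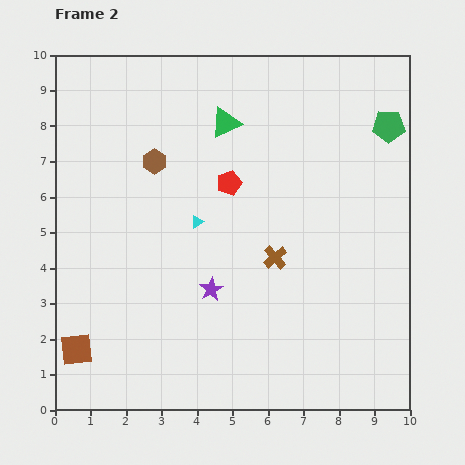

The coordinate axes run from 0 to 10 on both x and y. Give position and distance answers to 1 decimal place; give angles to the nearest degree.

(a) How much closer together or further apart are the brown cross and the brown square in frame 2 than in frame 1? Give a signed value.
-1.5

Distance in frame 1: 7.7. Distance in frame 2: 6.2.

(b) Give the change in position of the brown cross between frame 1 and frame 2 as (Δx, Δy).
(0.0, -3.9)

The brown cross was at (6.2, 8.2) in frame 1 and (6.2, 4.3) in frame 2.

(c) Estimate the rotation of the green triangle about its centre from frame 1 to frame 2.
37° clockwise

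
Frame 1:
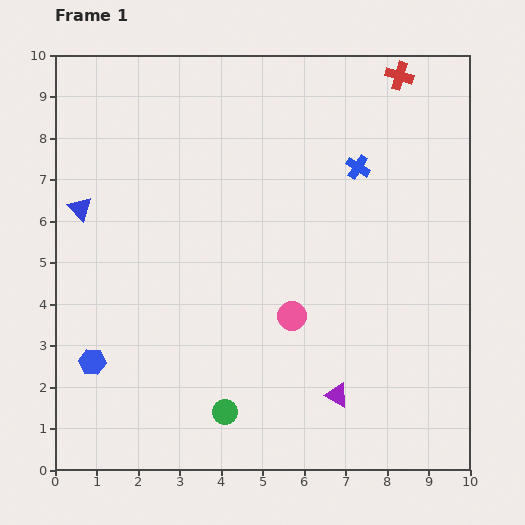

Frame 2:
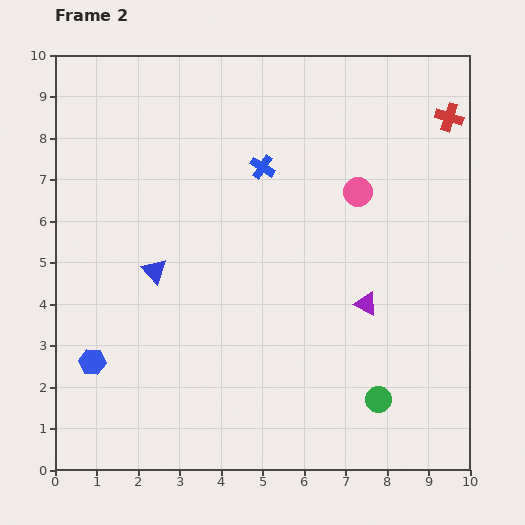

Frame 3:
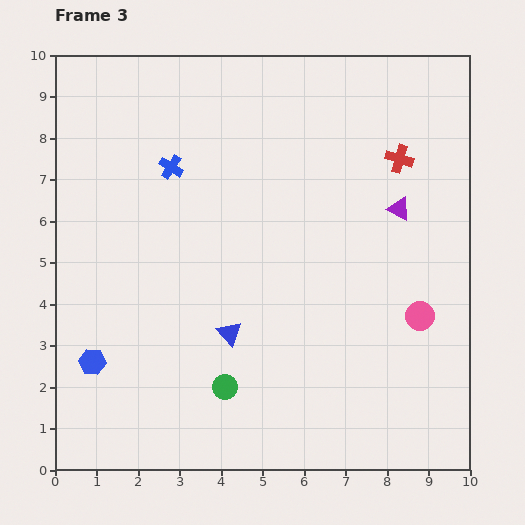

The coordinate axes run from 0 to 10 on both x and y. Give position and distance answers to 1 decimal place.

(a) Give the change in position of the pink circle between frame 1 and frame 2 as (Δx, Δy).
(1.6, 3.0)

The pink circle was at (5.7, 3.7) in frame 1 and (7.3, 6.7) in frame 2.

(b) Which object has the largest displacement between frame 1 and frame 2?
the green circle

(moved 3.7; next 3.4)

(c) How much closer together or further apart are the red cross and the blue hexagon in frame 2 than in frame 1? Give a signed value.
+0.3

Distance in frame 1: 10.1. Distance in frame 2: 10.4.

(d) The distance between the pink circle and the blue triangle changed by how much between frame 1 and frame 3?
-1.1

Distance in frame 1: 5.7. Distance in frame 3: 4.6.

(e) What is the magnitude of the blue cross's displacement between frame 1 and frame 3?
4.5

The blue cross moved from (7.3, 7.3) to (2.8, 7.3), a distance of √(4.5² + 0.0²) ≈ 4.5.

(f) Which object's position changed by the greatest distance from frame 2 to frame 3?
the green circle

(moved 3.7; next 3.4)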